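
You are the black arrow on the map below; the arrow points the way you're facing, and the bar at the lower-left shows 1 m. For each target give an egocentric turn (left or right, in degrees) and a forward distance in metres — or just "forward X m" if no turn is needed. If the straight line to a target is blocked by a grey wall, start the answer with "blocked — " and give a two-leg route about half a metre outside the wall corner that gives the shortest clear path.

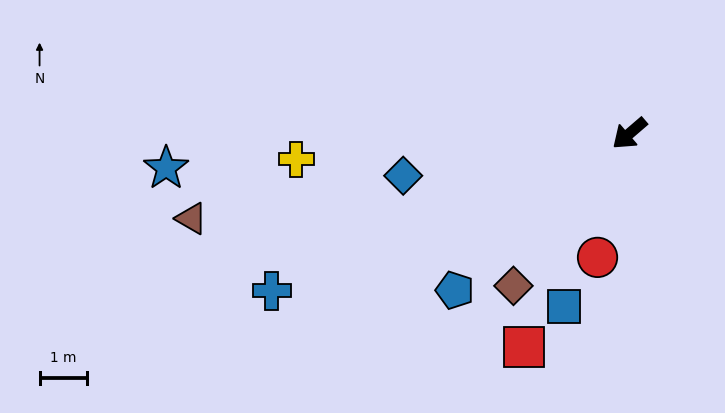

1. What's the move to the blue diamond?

turn right 30°, forward 4.8 m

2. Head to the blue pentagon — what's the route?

forward 4.9 m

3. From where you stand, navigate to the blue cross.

turn right 17°, forward 8.2 m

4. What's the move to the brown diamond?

turn left 12°, forward 4.0 m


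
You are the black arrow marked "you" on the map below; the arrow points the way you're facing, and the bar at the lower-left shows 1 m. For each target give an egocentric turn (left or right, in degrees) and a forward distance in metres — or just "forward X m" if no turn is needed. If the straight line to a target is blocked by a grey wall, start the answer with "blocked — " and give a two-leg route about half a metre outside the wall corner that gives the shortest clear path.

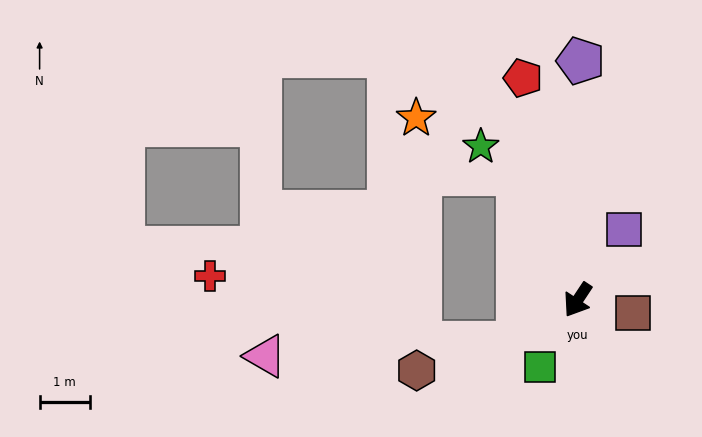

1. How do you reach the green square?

turn left 4°, forward 1.5 m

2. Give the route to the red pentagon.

turn right 133°, forward 4.5 m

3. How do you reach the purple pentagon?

turn right 147°, forward 4.7 m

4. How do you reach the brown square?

turn left 110°, forward 1.1 m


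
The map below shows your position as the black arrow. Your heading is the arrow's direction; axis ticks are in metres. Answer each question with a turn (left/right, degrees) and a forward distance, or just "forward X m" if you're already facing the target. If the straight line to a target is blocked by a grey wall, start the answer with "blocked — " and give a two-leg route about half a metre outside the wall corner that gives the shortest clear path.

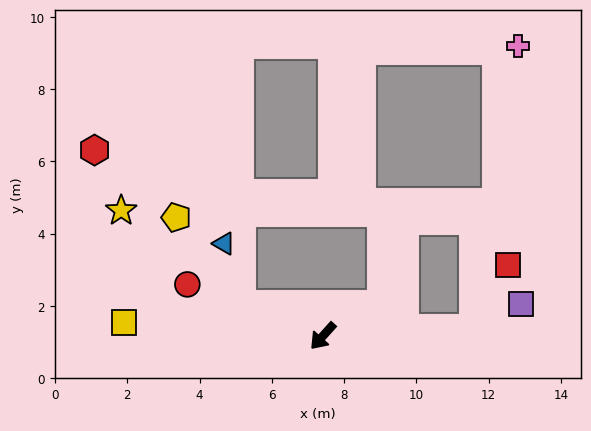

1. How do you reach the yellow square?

turn right 52°, forward 5.5 m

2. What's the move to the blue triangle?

blocked — turn right 68°, forward 2.4 m, then turn right 55°, forward 1.8 m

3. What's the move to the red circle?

turn right 69°, forward 4.0 m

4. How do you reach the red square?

blocked — turn left 135°, forward 4.2 m, then turn left 59°, forward 2.0 m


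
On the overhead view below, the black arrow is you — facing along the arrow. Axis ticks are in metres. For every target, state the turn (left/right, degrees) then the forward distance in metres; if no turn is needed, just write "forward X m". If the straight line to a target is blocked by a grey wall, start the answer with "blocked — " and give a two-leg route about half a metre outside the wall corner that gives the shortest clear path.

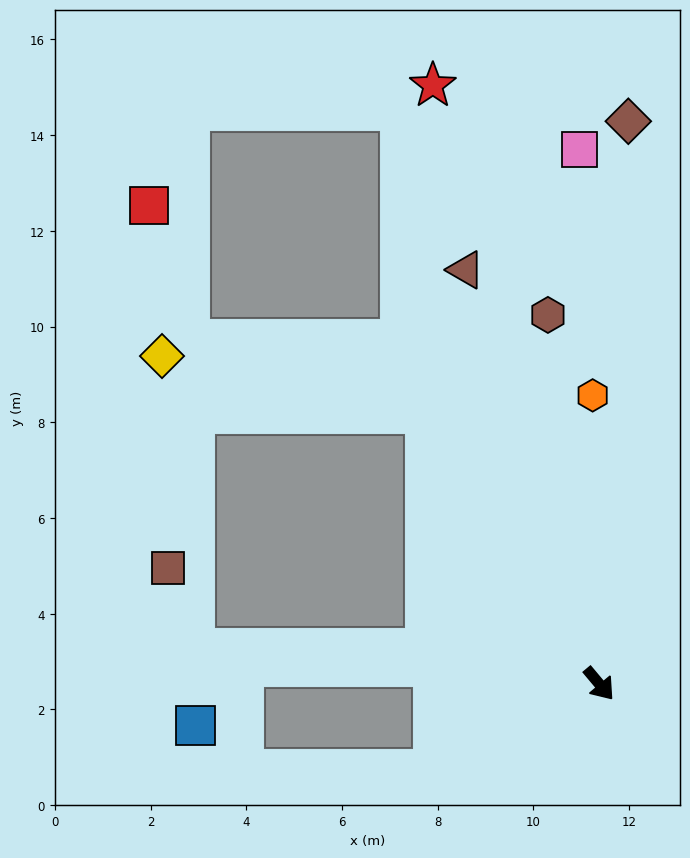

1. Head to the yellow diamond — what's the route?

blocked — turn left 173°, forward 6.7 m, then turn left 45°, forward 5.6 m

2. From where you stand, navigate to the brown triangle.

turn left 158°, forward 9.1 m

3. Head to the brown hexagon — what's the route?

turn left 148°, forward 7.8 m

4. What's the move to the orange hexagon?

turn left 141°, forward 6.0 m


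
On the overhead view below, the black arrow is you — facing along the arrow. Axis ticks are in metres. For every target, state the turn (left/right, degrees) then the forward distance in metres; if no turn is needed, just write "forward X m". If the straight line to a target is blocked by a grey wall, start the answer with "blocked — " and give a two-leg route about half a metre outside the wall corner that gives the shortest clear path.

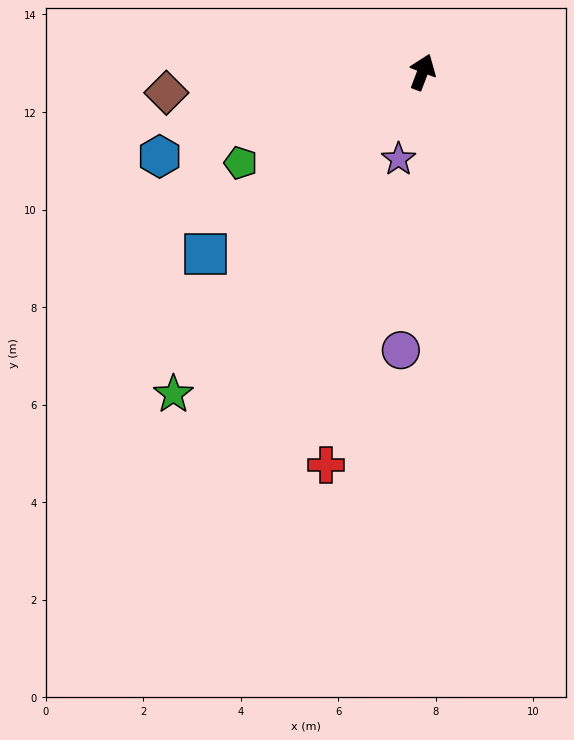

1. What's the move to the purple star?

turn right 175°, forward 1.9 m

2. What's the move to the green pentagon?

turn left 137°, forward 4.2 m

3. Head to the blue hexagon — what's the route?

turn left 129°, forward 5.7 m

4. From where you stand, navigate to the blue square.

turn left 151°, forward 5.8 m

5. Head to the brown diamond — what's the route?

turn left 115°, forward 5.3 m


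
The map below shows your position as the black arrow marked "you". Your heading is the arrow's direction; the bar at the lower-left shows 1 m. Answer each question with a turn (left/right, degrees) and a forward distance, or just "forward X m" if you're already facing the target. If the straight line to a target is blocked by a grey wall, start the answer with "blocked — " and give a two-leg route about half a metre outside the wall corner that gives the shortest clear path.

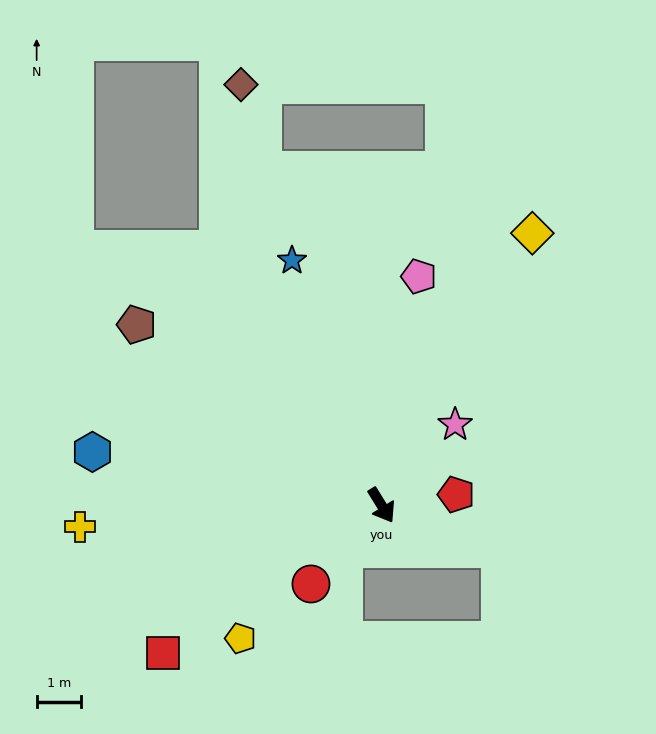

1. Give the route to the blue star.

turn left 168°, forward 5.9 m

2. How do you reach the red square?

turn right 88°, forward 6.0 m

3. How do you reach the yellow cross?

turn right 118°, forward 6.8 m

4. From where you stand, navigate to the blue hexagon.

turn right 132°, forward 6.6 m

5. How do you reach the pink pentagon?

turn left 139°, forward 5.2 m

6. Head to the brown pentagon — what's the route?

turn right 158°, forward 6.9 m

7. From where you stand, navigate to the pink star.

turn left 106°, forward 2.5 m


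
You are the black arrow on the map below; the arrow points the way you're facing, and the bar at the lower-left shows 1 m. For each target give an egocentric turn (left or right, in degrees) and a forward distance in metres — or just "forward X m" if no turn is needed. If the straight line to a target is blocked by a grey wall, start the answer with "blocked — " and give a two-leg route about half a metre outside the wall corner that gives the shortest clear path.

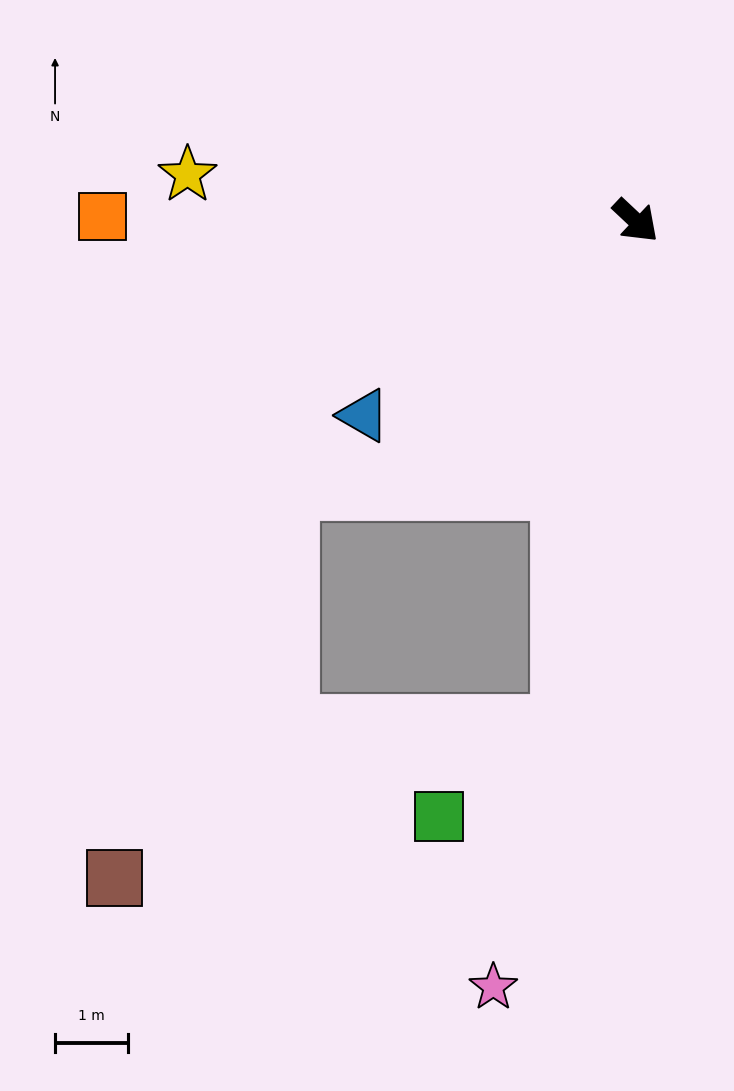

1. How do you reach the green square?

blocked — turn right 55°, forward 7.0 m, then turn right 45°, forward 2.1 m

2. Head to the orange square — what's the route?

turn right 137°, forward 7.3 m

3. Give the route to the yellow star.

turn right 143°, forward 6.2 m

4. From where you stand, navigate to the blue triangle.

turn right 101°, forward 4.6 m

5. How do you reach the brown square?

blocked — turn right 55°, forward 7.0 m, then turn right 63°, forward 6.5 m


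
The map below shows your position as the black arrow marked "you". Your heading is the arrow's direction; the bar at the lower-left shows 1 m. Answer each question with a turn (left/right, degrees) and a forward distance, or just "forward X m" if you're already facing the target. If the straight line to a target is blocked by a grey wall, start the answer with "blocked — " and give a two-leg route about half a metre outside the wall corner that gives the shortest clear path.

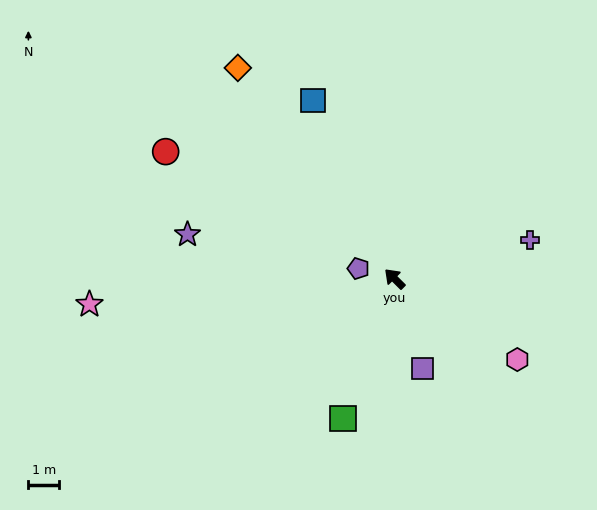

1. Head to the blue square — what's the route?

turn right 21°, forward 6.4 m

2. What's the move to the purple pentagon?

turn left 29°, forward 1.2 m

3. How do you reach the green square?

turn left 115°, forward 4.9 m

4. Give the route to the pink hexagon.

turn right 168°, forward 4.8 m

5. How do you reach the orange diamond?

turn right 8°, forward 8.6 m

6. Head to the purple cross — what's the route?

turn right 119°, forward 4.6 m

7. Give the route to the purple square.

turn left 152°, forward 3.1 m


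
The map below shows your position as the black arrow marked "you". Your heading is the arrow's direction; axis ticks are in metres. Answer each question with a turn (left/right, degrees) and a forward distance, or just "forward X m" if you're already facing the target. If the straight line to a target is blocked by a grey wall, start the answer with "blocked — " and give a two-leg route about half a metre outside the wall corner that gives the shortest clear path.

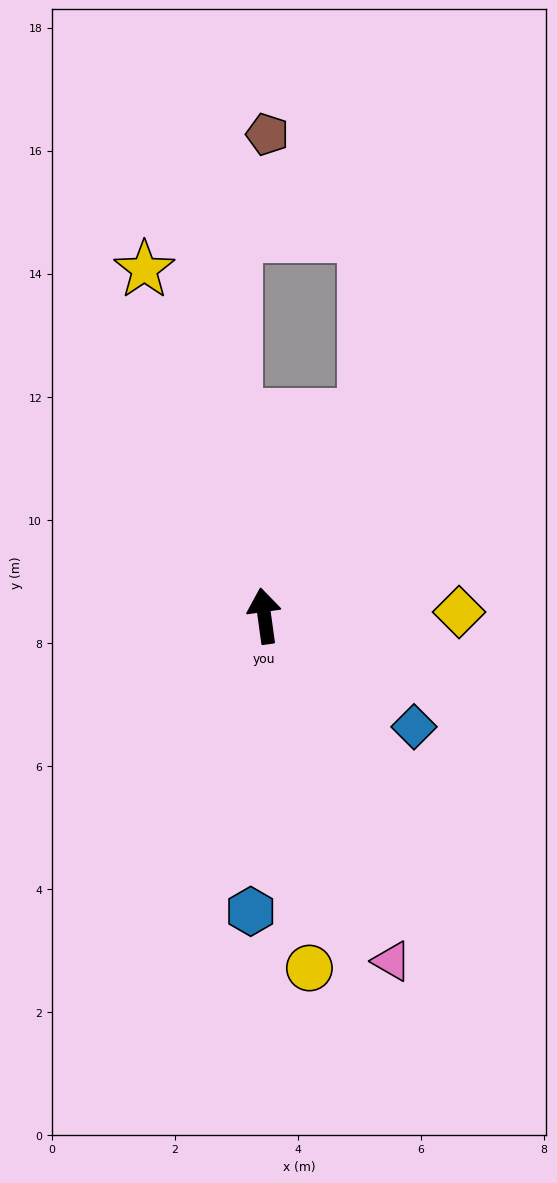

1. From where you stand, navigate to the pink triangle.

turn right 168°, forward 6.0 m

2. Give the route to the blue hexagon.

turn left 169°, forward 4.8 m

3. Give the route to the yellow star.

turn left 11°, forward 6.0 m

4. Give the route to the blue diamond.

turn right 134°, forward 3.0 m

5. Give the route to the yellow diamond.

turn right 97°, forward 3.2 m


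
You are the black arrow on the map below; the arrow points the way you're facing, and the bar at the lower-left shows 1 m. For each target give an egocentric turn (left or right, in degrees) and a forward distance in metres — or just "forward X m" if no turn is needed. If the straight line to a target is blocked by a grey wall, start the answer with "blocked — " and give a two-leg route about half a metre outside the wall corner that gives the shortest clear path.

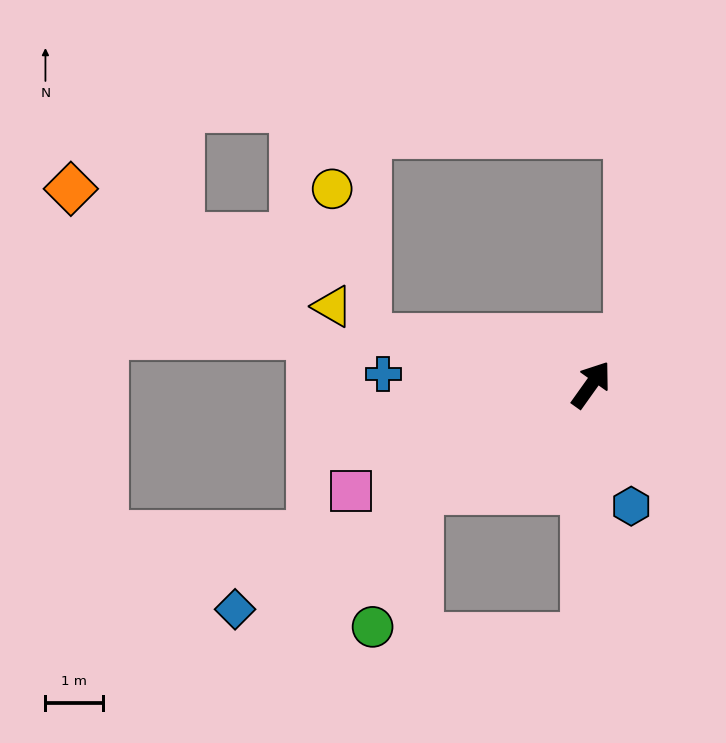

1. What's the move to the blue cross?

turn left 123°, forward 3.6 m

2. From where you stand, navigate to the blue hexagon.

turn right 126°, forward 2.2 m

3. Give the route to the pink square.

turn left 149°, forward 4.5 m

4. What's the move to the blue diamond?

turn left 158°, forward 7.3 m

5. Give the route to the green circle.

blocked — turn left 157°, forward 3.5 m, then turn left 40°, forward 2.5 m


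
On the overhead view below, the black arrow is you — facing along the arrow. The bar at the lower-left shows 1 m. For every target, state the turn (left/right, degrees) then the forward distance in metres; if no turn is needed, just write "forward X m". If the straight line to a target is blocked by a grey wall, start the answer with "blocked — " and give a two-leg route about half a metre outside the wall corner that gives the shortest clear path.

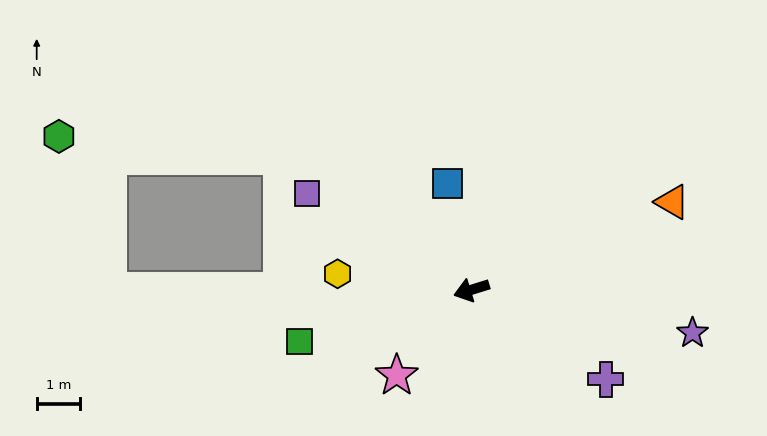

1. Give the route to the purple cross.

turn left 129°, forward 3.7 m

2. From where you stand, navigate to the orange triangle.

turn right 174°, forward 5.0 m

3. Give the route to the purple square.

turn right 48°, forward 4.4 m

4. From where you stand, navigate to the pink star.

turn left 32°, forward 2.6 m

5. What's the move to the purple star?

turn left 152°, forward 5.2 m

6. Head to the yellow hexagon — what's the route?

turn right 24°, forward 3.1 m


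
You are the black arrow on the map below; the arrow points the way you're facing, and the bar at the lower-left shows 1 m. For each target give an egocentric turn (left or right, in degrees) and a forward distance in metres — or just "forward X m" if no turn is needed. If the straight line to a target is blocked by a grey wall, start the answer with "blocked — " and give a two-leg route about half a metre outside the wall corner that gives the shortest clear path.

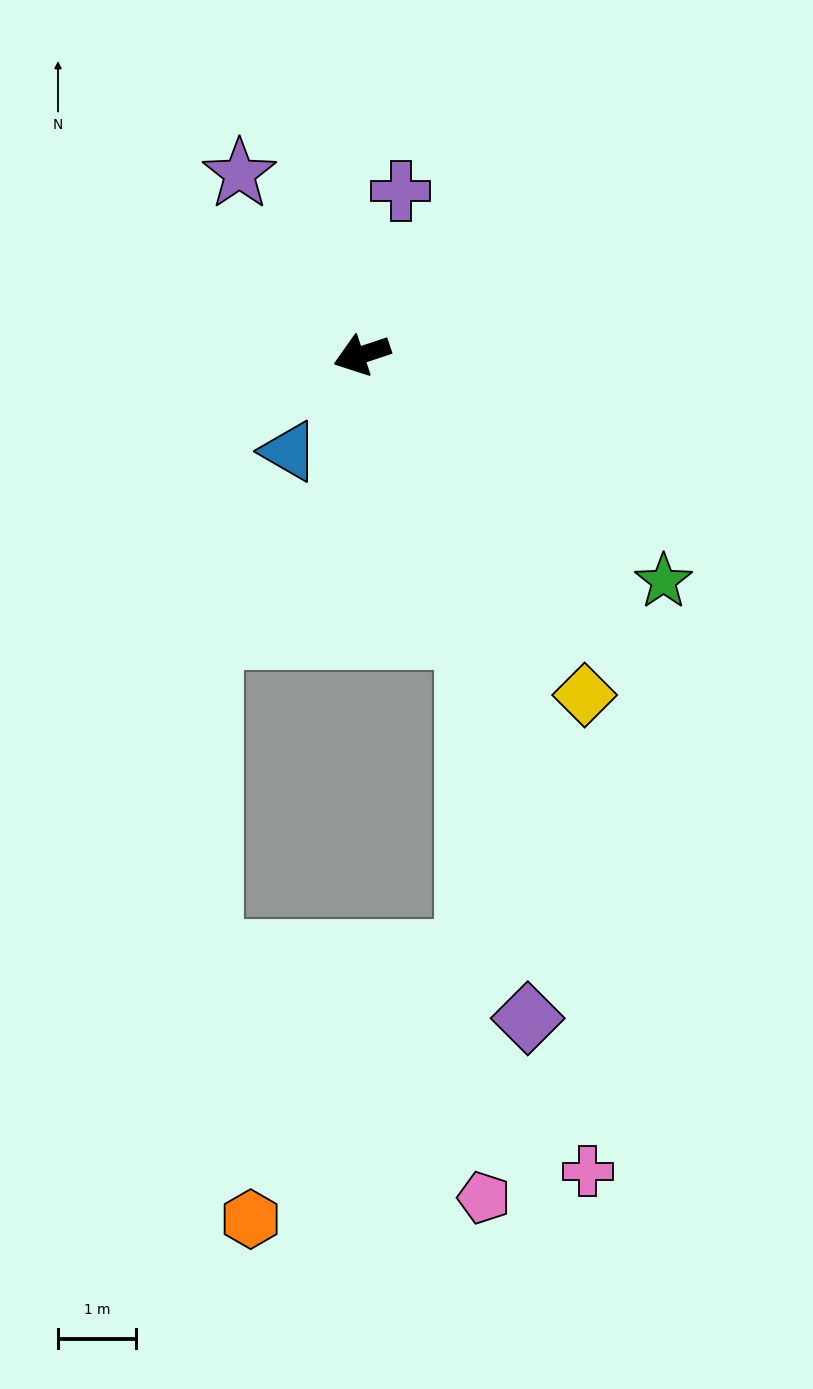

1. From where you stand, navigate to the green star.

turn left 125°, forward 4.8 m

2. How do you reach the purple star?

turn right 74°, forward 2.8 m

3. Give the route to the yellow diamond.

turn left 105°, forward 5.2 m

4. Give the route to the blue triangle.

turn left 35°, forward 1.5 m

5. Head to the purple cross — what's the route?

turn right 122°, forward 2.1 m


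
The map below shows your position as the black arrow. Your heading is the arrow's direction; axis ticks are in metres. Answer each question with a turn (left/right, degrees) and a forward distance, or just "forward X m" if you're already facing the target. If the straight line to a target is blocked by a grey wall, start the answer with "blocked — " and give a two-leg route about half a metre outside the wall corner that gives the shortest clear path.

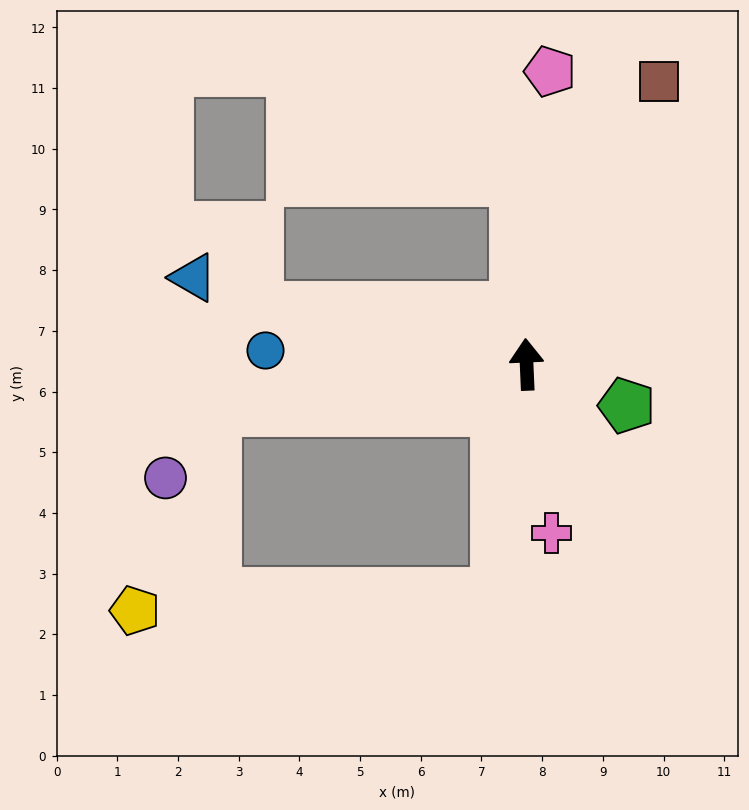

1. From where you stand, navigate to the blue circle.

turn left 84°, forward 4.3 m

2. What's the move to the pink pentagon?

turn right 7°, forward 4.8 m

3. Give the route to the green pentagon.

turn right 115°, forward 1.8 m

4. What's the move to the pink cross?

turn right 174°, forward 2.8 m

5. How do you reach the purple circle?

blocked — turn left 96°, forward 5.2 m, then turn left 45°, forward 1.4 m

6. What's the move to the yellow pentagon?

blocked — turn left 170°, forward 3.8 m, then turn right 80°, forward 6.0 m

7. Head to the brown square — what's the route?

turn right 28°, forward 5.1 m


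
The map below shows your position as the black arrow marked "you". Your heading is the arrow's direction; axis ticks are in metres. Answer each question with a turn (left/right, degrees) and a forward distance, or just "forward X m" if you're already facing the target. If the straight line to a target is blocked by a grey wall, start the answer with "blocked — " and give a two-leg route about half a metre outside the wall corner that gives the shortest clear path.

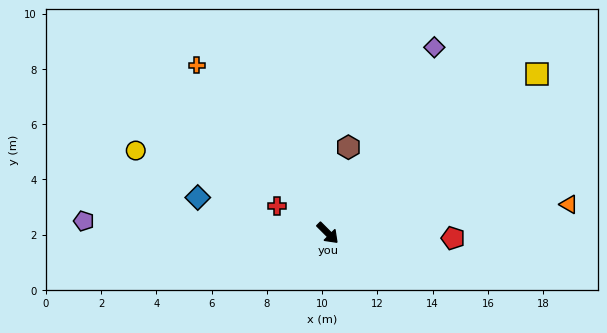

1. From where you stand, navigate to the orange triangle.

turn left 52°, forward 8.8 m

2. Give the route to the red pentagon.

turn left 43°, forward 4.5 m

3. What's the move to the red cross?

turn right 163°, forward 2.1 m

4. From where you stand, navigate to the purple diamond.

turn left 105°, forward 7.8 m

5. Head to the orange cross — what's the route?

turn left 173°, forward 7.7 m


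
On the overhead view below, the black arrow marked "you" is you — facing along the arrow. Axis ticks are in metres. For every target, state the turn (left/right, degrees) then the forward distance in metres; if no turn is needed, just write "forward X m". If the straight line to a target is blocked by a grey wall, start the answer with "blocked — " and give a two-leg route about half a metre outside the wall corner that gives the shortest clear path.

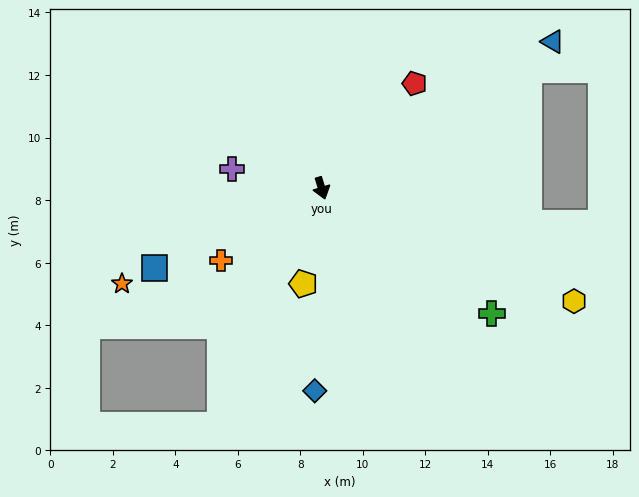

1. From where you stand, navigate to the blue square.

turn right 81°, forward 5.9 m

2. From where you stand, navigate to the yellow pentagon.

turn right 28°, forward 3.1 m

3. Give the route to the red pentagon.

turn left 121°, forward 4.5 m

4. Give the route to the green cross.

turn left 37°, forward 6.8 m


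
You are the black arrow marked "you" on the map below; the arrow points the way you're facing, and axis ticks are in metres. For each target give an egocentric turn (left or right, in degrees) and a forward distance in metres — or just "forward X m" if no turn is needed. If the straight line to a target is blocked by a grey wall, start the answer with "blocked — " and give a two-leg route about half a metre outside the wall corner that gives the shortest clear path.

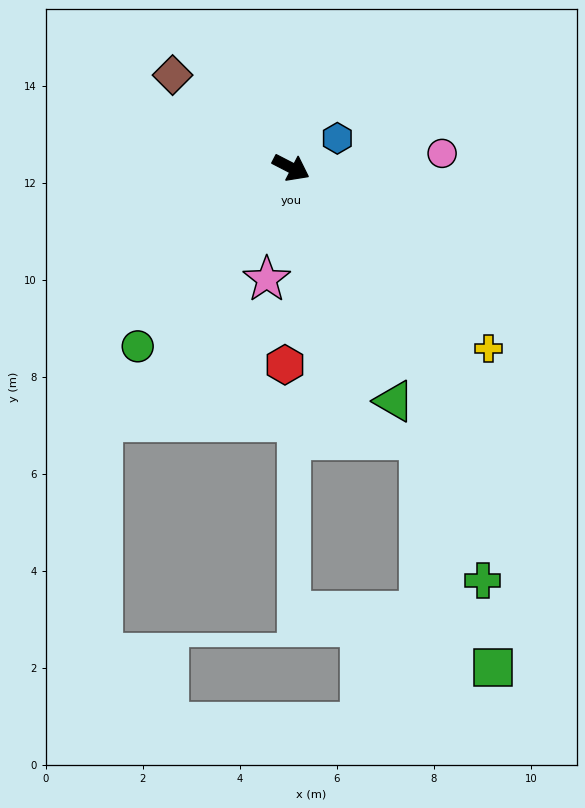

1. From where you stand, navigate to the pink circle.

turn left 33°, forward 3.1 m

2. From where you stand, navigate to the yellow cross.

turn right 15°, forward 5.5 m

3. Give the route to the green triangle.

turn right 39°, forward 5.3 m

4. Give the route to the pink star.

turn right 75°, forward 2.4 m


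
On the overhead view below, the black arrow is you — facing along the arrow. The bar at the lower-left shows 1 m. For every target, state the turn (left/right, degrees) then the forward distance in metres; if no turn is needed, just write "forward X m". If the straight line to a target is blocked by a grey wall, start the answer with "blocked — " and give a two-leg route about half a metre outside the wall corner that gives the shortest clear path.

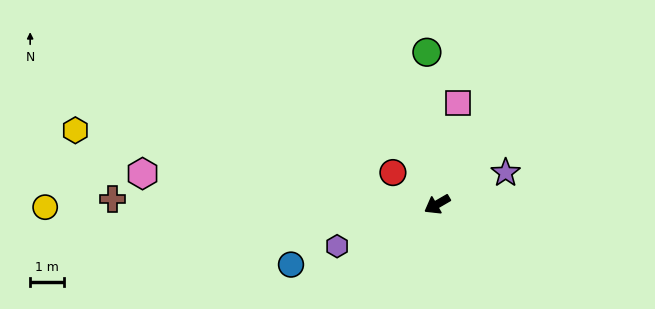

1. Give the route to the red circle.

turn right 66°, forward 1.6 m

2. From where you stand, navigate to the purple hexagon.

turn right 7°, forward 3.2 m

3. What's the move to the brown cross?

turn right 31°, forward 9.6 m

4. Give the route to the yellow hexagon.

turn right 42°, forward 10.9 m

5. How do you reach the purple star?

turn left 175°, forward 2.2 m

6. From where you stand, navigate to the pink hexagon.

turn right 36°, forward 8.8 m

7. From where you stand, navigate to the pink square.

turn right 132°, forward 3.1 m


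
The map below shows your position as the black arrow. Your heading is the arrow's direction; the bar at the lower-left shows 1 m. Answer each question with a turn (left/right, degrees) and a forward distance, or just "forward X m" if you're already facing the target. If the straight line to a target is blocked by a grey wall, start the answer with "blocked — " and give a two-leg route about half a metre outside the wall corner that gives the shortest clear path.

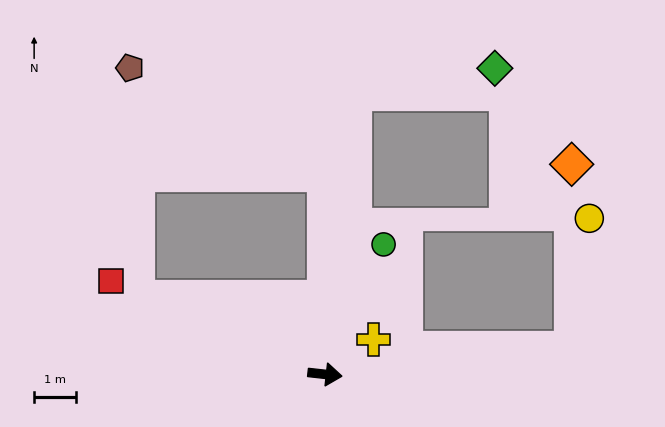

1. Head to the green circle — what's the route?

turn left 72°, forward 3.4 m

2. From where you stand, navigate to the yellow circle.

blocked — turn left 12°, forward 6.0 m, then turn left 77°, forward 3.2 m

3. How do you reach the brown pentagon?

blocked — turn left 96°, forward 4.8 m, then turn left 62°, forward 5.3 m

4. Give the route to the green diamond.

blocked — turn left 90°, forward 6.8 m, then turn right 73°, forward 3.4 m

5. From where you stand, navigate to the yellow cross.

turn left 42°, forward 1.4 m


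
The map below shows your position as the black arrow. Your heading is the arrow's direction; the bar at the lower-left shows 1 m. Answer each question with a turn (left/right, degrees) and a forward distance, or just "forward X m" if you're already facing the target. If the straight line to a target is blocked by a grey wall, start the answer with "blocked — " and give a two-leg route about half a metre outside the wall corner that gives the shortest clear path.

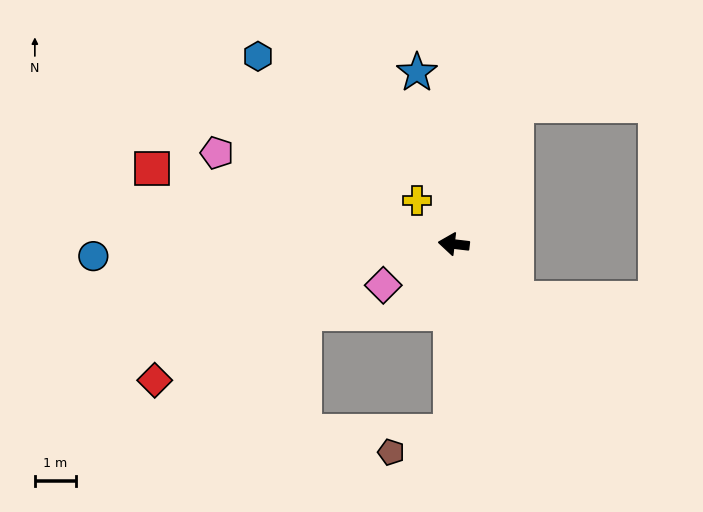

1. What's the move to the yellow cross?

turn right 43°, forward 1.4 m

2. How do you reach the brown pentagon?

blocked — turn left 96°, forward 4.5 m, then turn right 71°, forward 1.5 m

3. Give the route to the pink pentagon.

turn right 14°, forward 6.1 m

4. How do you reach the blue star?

turn right 71°, forward 4.2 m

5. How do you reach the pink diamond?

turn left 37°, forward 2.0 m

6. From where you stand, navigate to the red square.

turn right 7°, forward 7.5 m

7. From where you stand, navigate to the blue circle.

turn left 9°, forward 8.7 m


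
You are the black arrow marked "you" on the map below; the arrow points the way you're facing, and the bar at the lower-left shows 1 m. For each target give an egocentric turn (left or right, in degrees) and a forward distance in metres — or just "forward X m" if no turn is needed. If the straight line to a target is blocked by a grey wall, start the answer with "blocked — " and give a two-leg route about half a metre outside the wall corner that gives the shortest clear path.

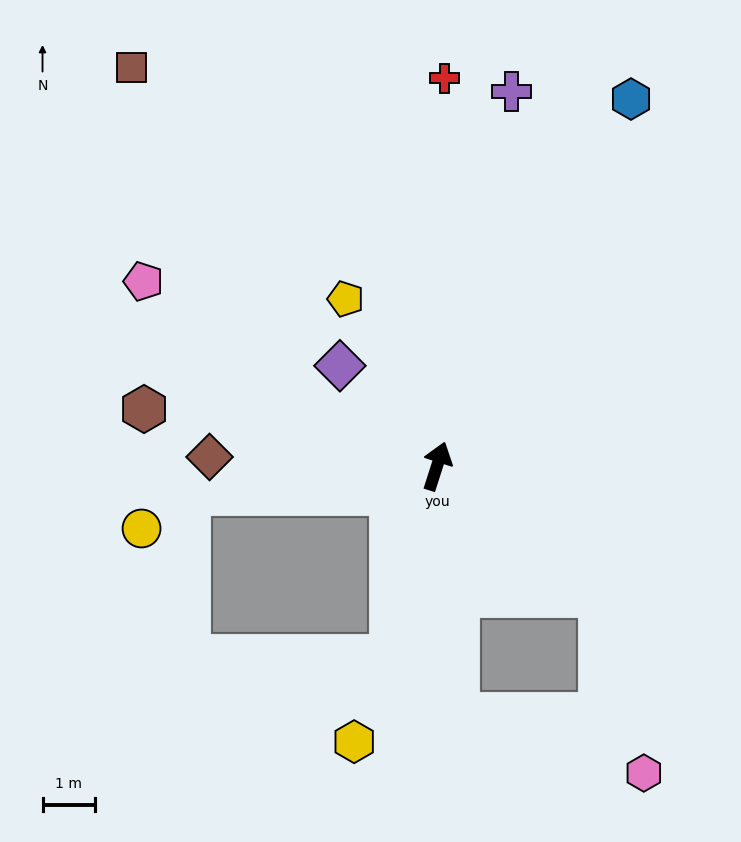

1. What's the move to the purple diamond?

turn left 62°, forward 2.7 m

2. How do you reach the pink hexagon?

blocked — turn right 111°, forward 4.0 m, then turn right 37°, forward 3.5 m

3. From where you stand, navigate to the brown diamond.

turn left 105°, forward 4.4 m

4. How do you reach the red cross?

turn left 17°, forward 7.4 m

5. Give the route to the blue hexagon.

turn right 10°, forward 7.9 m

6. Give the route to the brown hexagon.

turn left 97°, forward 5.7 m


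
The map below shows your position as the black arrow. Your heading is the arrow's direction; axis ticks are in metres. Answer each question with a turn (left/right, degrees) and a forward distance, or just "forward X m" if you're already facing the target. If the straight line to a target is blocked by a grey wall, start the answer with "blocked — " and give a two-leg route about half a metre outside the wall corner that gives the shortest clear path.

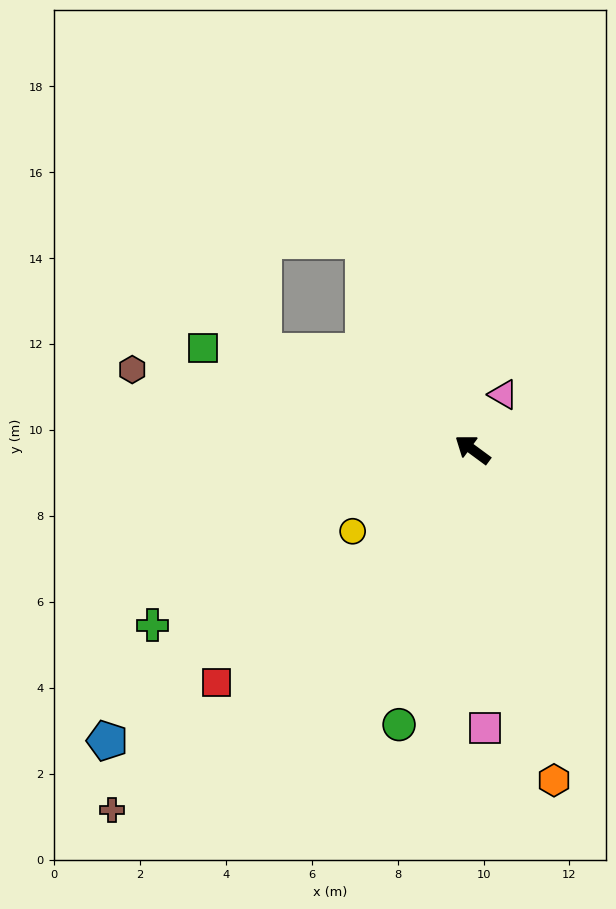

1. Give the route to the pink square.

turn left 129°, forward 6.5 m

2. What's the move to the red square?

turn left 79°, forward 8.0 m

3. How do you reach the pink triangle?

turn right 83°, forward 1.5 m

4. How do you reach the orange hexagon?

turn left 140°, forward 7.9 m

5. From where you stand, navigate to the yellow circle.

turn left 71°, forward 3.4 m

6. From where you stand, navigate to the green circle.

turn left 111°, forward 6.6 m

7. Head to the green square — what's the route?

turn left 16°, forward 6.7 m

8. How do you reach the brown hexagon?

turn left 23°, forward 8.1 m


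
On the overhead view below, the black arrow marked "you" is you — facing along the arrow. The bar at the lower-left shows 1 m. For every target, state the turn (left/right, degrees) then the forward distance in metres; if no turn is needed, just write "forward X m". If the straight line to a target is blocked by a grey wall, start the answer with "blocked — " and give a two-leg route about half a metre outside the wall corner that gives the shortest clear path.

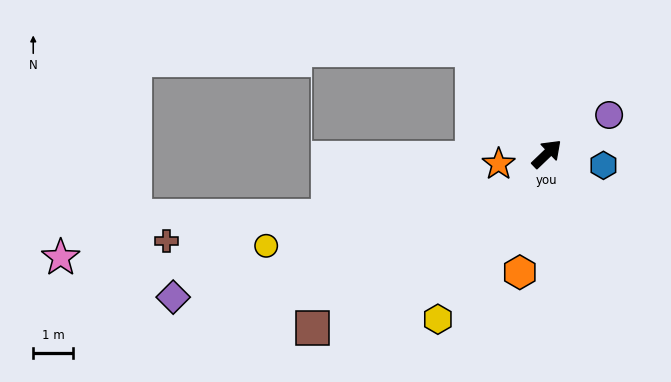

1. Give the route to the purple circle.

turn right 12°, forward 1.8 m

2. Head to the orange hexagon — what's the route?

turn right 147°, forward 3.1 m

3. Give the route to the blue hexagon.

turn right 55°, forward 1.5 m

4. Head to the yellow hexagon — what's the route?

turn right 167°, forward 5.0 m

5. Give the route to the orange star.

turn left 148°, forward 1.2 m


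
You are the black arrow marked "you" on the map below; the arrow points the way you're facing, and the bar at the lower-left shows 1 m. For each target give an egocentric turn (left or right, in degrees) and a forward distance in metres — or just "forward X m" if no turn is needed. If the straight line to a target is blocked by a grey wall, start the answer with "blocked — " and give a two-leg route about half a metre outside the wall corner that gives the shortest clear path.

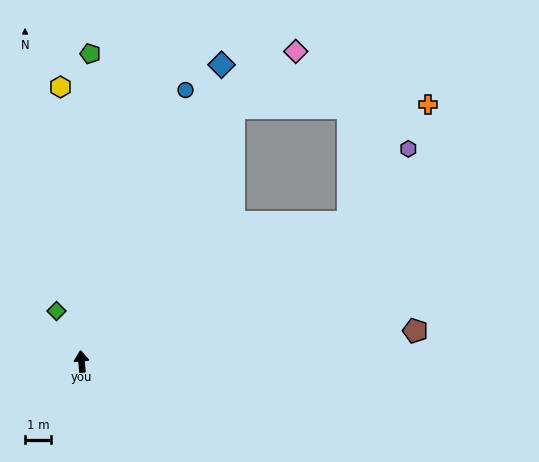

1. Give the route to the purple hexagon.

blocked — turn right 68°, forward 11.5 m, then turn left 23°, forward 3.6 m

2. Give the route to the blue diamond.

turn right 31°, forward 12.5 m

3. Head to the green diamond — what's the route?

turn left 21°, forward 2.1 m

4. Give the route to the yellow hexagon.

forward 10.5 m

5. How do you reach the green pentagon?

turn right 7°, forward 11.7 m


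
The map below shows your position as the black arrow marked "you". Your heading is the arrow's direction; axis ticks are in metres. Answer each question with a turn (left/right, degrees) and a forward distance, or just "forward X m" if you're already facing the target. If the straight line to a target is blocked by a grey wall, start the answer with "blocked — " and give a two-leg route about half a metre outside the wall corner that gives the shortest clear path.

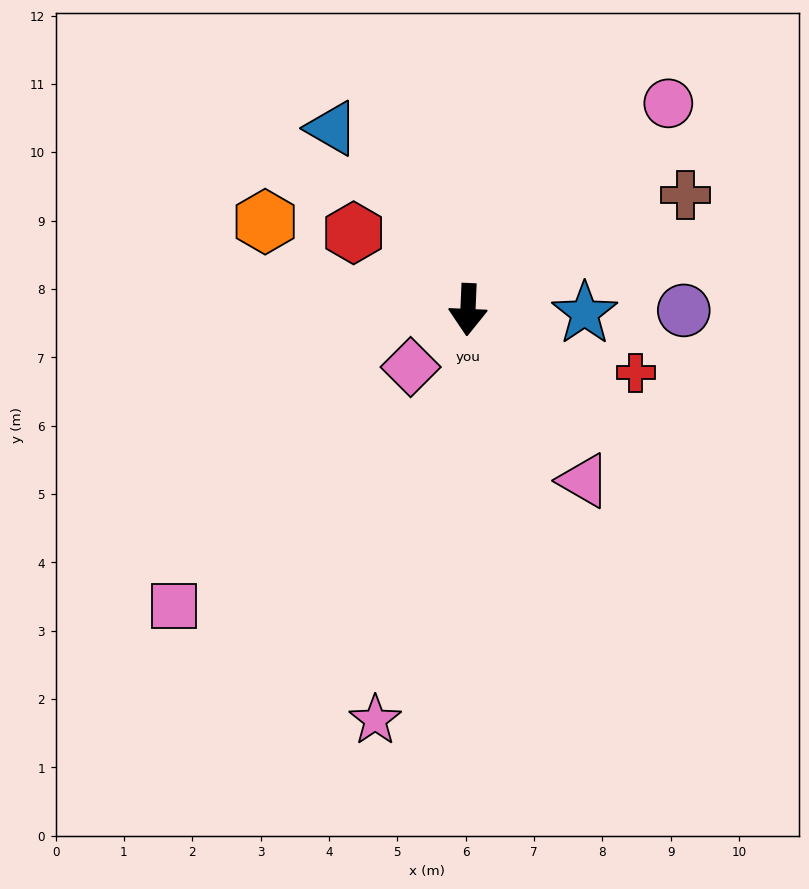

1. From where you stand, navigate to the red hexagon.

turn right 121°, forward 2.0 m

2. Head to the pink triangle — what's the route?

turn left 37°, forward 3.0 m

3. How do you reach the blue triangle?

turn right 141°, forward 3.3 m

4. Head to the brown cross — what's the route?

turn left 120°, forward 3.6 m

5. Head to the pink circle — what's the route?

turn left 138°, forward 4.2 m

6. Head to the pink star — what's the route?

turn right 10°, forward 6.2 m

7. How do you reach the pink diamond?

turn right 43°, forward 1.2 m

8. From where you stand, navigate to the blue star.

turn left 91°, forward 1.7 m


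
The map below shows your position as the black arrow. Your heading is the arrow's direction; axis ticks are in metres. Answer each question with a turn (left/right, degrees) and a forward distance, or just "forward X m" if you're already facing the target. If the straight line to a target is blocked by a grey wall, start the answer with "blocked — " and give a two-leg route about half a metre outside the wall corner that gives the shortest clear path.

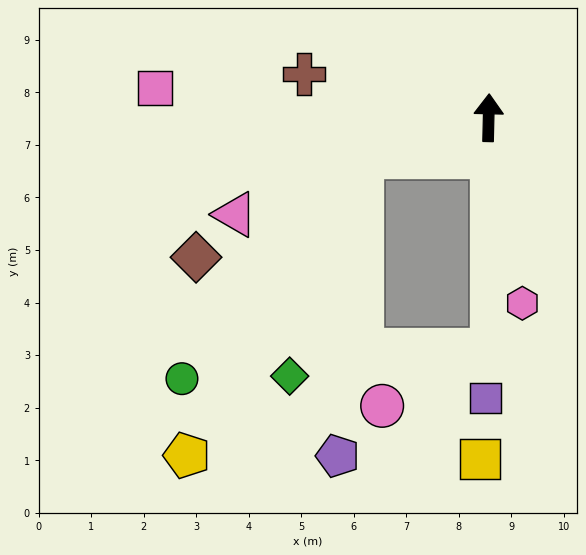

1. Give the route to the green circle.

blocked — turn left 108°, forward 2.5 m, then turn left 34°, forward 5.4 m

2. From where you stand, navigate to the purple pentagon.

blocked — turn left 108°, forward 2.5 m, then turn left 69°, forward 5.7 m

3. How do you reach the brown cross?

turn left 78°, forward 3.6 m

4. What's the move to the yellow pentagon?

blocked — turn left 108°, forward 2.5 m, then turn left 43°, forward 6.6 m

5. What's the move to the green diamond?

blocked — turn left 108°, forward 2.5 m, then turn left 55°, forward 4.4 m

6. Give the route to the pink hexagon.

turn right 168°, forward 3.6 m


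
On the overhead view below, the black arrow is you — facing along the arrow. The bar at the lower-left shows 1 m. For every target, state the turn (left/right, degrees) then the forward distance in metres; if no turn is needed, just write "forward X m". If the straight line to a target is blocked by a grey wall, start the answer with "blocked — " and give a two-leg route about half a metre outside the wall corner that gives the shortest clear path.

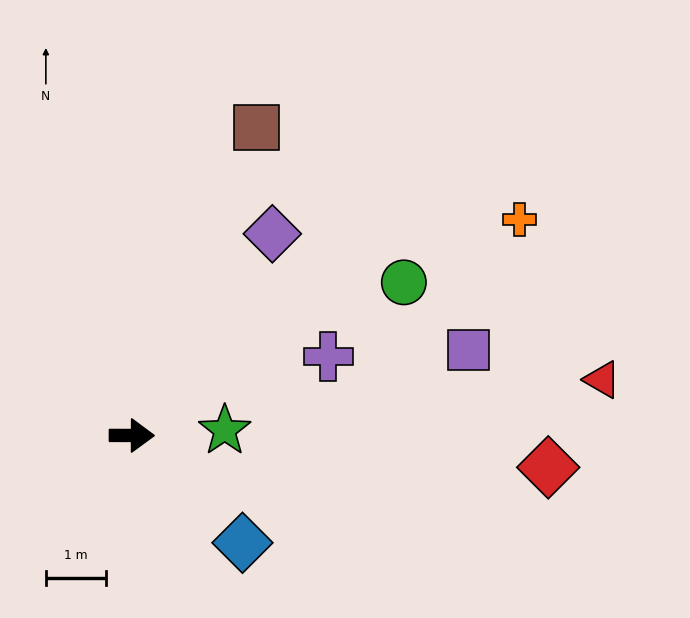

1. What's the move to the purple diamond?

turn left 55°, forward 4.1 m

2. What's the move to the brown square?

turn left 68°, forward 5.5 m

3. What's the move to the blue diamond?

turn right 44°, forward 2.6 m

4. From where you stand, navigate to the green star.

turn left 3°, forward 1.5 m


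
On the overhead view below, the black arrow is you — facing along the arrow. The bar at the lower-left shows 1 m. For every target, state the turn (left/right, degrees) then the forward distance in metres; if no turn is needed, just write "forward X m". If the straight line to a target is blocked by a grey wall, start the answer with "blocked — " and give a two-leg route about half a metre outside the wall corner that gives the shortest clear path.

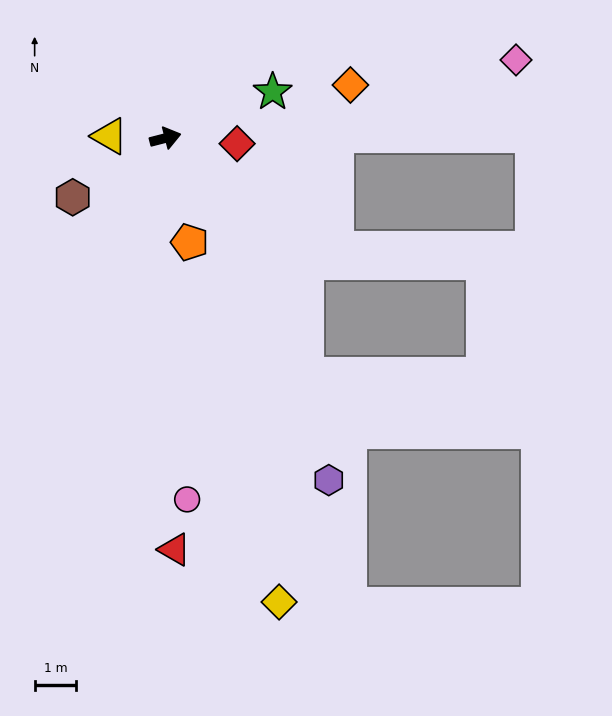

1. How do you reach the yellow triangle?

turn left 164°, forward 1.3 m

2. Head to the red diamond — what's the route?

turn right 19°, forward 1.7 m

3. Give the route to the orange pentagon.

turn right 91°, forward 2.6 m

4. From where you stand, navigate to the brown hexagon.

turn right 162°, forward 2.7 m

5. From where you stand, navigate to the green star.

turn left 9°, forward 2.8 m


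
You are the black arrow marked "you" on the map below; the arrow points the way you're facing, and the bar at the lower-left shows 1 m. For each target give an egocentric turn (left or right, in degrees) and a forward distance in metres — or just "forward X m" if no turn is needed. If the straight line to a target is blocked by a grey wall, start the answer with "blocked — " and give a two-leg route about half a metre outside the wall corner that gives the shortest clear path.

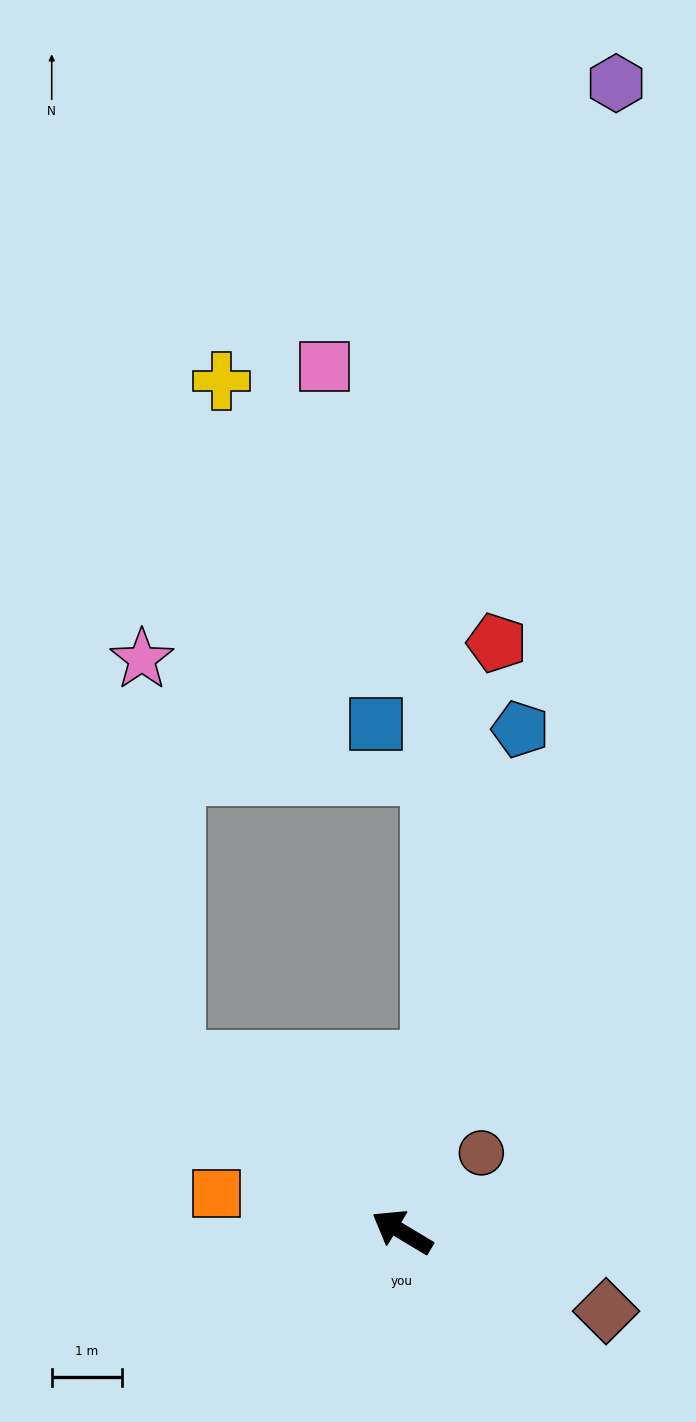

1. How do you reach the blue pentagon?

turn right 72°, forward 7.3 m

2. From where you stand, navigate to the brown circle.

turn right 104°, forward 1.6 m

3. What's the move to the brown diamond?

turn right 170°, forward 3.1 m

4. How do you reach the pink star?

blocked — turn right 6°, forward 4.0 m, then turn right 48°, forward 5.7 m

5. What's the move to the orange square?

turn left 19°, forward 2.7 m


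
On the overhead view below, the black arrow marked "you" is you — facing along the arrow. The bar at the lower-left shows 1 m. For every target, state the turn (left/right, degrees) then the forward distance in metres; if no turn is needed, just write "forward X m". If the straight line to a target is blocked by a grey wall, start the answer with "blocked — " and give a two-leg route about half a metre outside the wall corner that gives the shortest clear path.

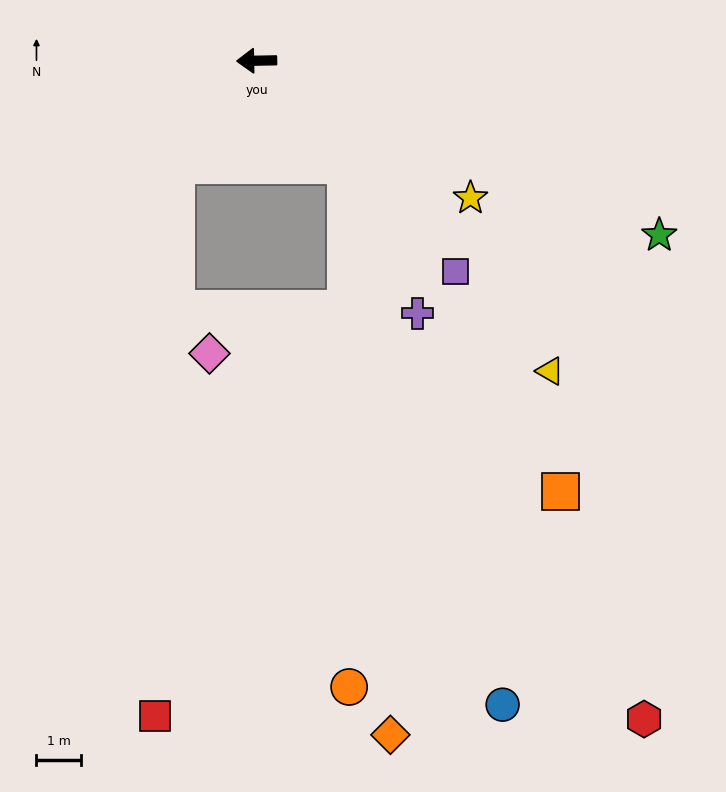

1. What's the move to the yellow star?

turn left 146°, forward 5.7 m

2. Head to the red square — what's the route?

blocked — turn left 51°, forward 3.0 m, then turn left 36°, forward 12.5 m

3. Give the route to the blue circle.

blocked — turn left 129°, forward 3.1 m, then turn right 24°, forward 12.7 m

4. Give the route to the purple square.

turn left 132°, forward 6.6 m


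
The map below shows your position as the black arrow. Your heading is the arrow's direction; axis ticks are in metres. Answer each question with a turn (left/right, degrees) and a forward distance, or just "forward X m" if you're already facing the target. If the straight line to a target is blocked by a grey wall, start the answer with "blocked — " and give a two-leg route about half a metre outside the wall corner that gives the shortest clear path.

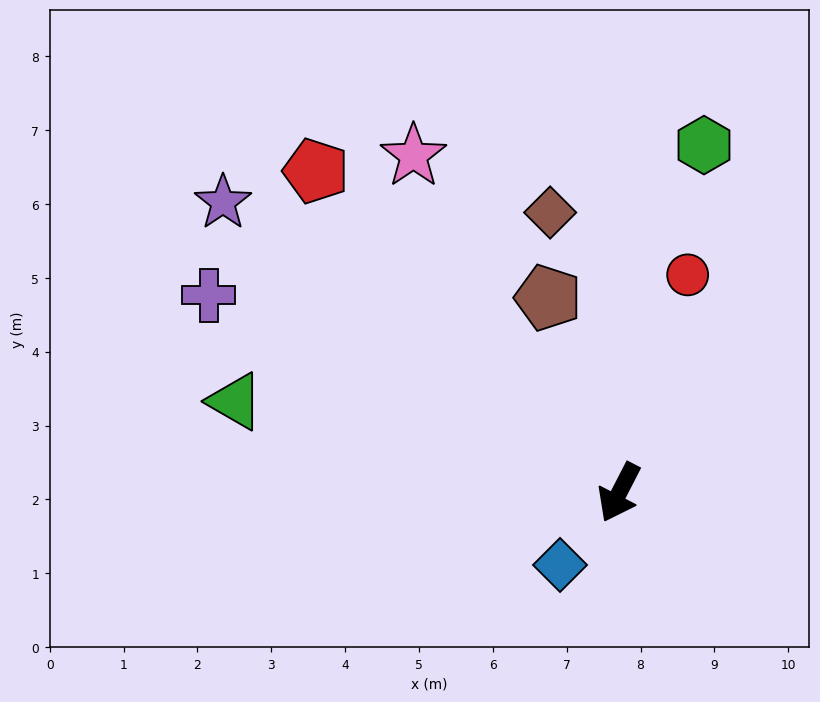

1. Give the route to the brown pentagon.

turn right 133°, forward 2.8 m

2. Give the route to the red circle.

turn right 170°, forward 3.1 m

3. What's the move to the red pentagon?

turn right 109°, forward 6.0 m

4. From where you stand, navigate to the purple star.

turn right 99°, forward 6.7 m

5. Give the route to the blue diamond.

turn right 12°, forward 1.3 m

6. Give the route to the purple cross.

turn right 88°, forward 6.2 m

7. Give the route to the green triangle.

turn right 76°, forward 5.3 m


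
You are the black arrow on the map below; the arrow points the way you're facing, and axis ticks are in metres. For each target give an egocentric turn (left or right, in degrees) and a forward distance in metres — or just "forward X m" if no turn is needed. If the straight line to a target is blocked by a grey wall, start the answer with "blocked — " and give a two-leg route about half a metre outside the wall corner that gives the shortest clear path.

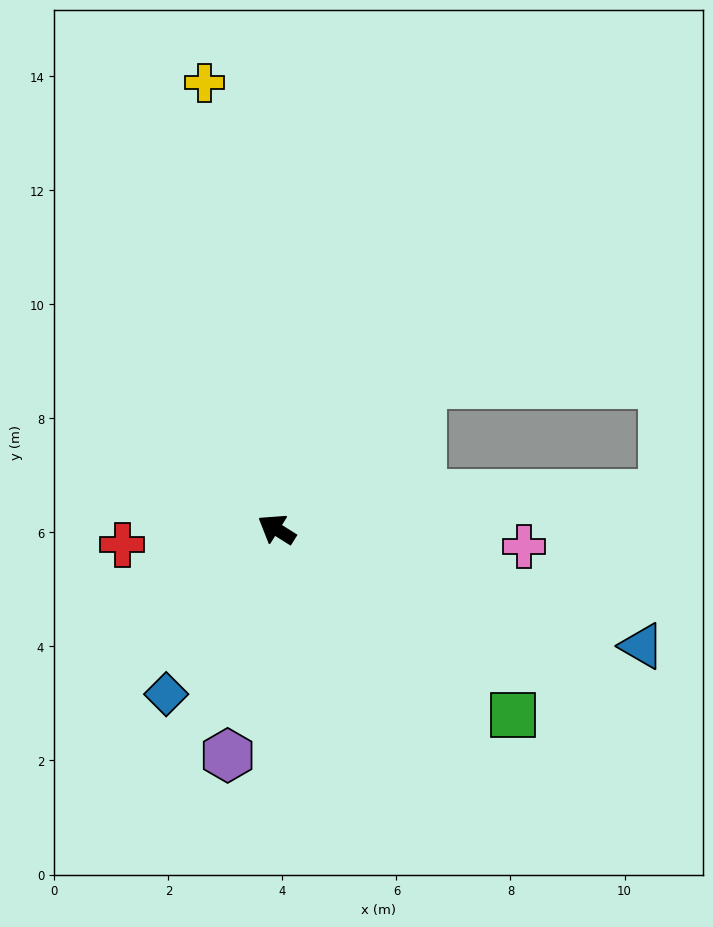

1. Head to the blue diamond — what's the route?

turn left 88°, forward 3.5 m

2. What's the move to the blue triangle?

turn right 166°, forward 6.7 m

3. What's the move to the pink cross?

turn right 152°, forward 4.3 m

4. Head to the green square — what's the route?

turn left 174°, forward 5.3 m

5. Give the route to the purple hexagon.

turn left 110°, forward 4.1 m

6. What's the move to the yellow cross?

turn right 49°, forward 7.9 m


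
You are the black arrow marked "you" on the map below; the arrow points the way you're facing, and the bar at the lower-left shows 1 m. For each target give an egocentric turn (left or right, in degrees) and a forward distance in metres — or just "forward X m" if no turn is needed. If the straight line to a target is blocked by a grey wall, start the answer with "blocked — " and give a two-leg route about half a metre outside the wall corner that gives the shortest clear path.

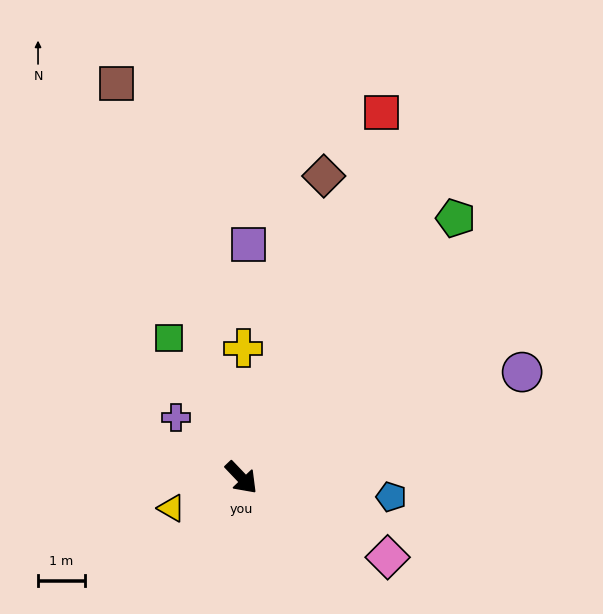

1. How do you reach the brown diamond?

turn left 121°, forward 6.7 m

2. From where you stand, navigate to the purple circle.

turn left 67°, forward 6.4 m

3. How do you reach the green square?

turn left 164°, forward 3.4 m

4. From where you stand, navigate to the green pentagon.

turn left 97°, forward 7.2 m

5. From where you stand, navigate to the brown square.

turn left 154°, forward 8.9 m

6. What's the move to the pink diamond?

turn left 18°, forward 3.6 m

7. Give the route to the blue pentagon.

turn left 39°, forward 3.2 m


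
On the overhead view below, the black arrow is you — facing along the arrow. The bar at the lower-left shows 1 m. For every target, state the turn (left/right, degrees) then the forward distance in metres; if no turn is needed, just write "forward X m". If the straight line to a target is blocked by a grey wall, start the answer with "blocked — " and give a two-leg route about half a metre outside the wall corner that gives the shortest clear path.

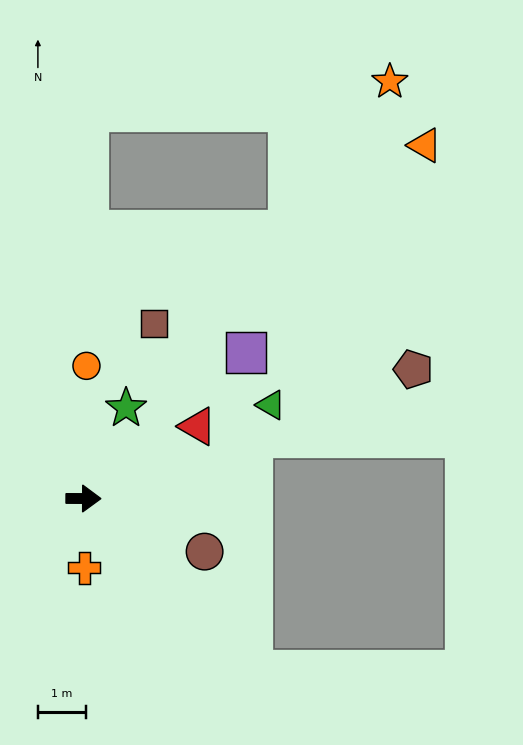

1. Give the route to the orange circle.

turn left 89°, forward 2.7 m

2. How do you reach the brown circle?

turn right 23°, forward 2.7 m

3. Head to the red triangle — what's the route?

turn left 33°, forward 2.8 m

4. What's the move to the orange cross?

turn right 89°, forward 1.4 m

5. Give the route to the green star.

turn left 65°, forward 2.1 m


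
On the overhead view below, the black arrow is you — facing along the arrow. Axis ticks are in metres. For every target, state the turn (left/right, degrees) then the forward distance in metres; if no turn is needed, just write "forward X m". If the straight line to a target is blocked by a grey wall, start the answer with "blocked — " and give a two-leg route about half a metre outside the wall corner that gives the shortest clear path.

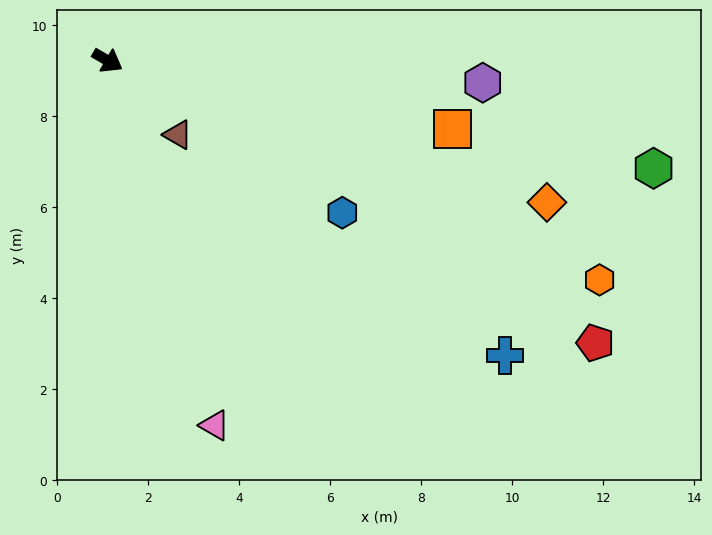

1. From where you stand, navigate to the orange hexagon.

turn left 6°, forward 11.8 m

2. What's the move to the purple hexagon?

turn left 27°, forward 8.3 m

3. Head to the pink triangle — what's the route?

turn right 43°, forward 8.4 m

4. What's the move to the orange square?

turn left 19°, forward 7.7 m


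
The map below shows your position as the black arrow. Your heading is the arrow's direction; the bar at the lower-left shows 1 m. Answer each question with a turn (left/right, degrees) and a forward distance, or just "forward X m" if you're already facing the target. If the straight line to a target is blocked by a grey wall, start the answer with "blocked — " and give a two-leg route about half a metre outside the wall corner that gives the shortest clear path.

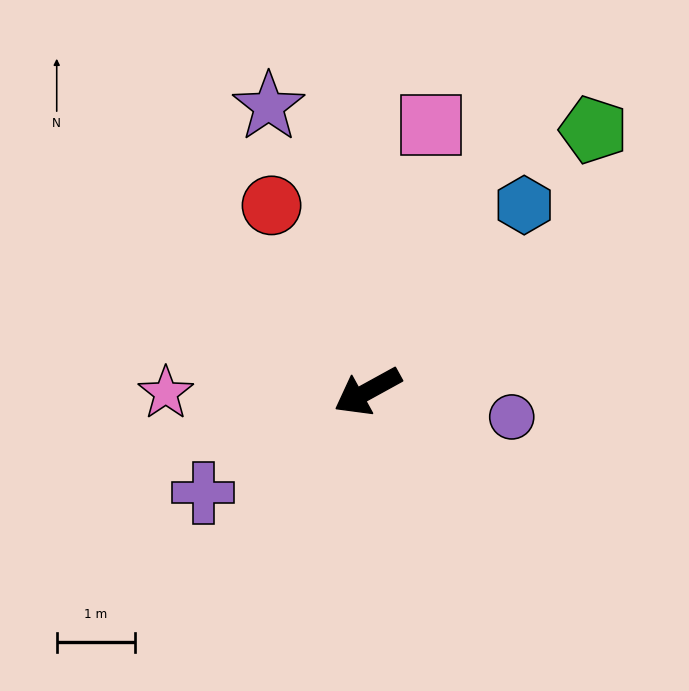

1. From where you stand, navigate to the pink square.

turn right 132°, forward 3.5 m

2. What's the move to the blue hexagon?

turn right 159°, forward 3.1 m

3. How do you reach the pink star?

turn right 28°, forward 2.6 m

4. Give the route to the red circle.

turn right 91°, forward 2.7 m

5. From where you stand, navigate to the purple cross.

turn left 3°, forward 2.5 m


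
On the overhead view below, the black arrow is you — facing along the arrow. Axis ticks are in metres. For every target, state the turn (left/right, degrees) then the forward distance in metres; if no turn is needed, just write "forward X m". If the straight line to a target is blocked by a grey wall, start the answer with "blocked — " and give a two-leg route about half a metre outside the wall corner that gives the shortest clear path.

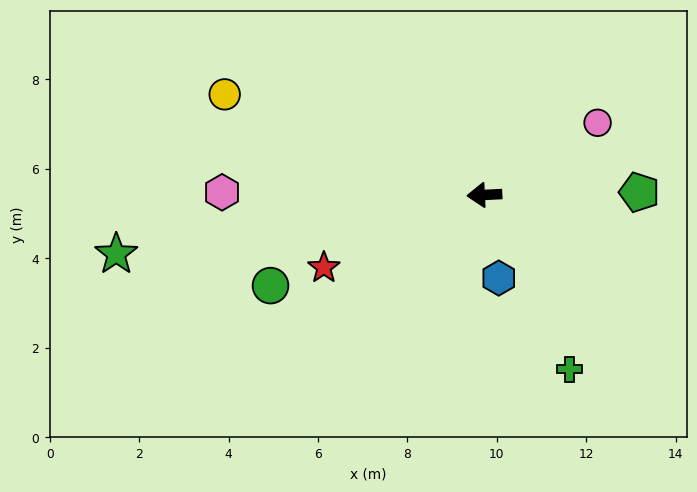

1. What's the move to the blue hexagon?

turn left 97°, forward 1.9 m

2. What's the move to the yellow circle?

turn right 24°, forward 6.2 m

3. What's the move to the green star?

turn left 6°, forward 8.3 m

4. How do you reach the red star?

turn left 22°, forward 3.9 m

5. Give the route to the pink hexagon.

turn right 3°, forward 5.9 m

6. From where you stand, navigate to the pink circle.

turn right 150°, forward 3.0 m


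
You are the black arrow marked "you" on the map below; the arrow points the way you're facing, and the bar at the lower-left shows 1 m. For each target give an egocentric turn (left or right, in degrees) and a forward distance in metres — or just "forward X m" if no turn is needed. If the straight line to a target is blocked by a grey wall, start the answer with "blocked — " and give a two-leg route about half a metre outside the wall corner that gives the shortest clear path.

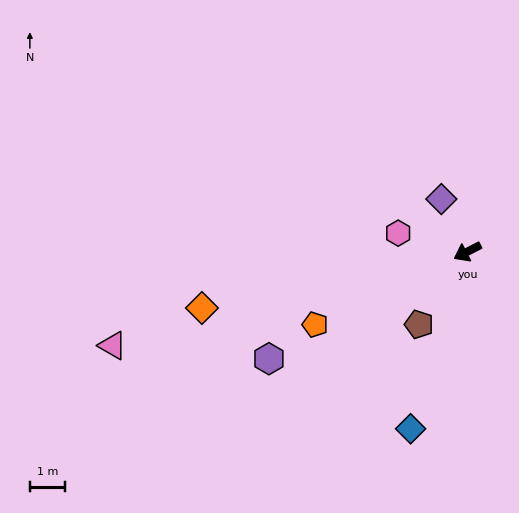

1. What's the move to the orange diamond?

turn right 15°, forward 7.8 m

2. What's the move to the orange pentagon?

forward 4.8 m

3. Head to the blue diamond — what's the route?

turn left 45°, forward 5.3 m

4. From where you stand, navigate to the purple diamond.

turn right 91°, forward 1.7 m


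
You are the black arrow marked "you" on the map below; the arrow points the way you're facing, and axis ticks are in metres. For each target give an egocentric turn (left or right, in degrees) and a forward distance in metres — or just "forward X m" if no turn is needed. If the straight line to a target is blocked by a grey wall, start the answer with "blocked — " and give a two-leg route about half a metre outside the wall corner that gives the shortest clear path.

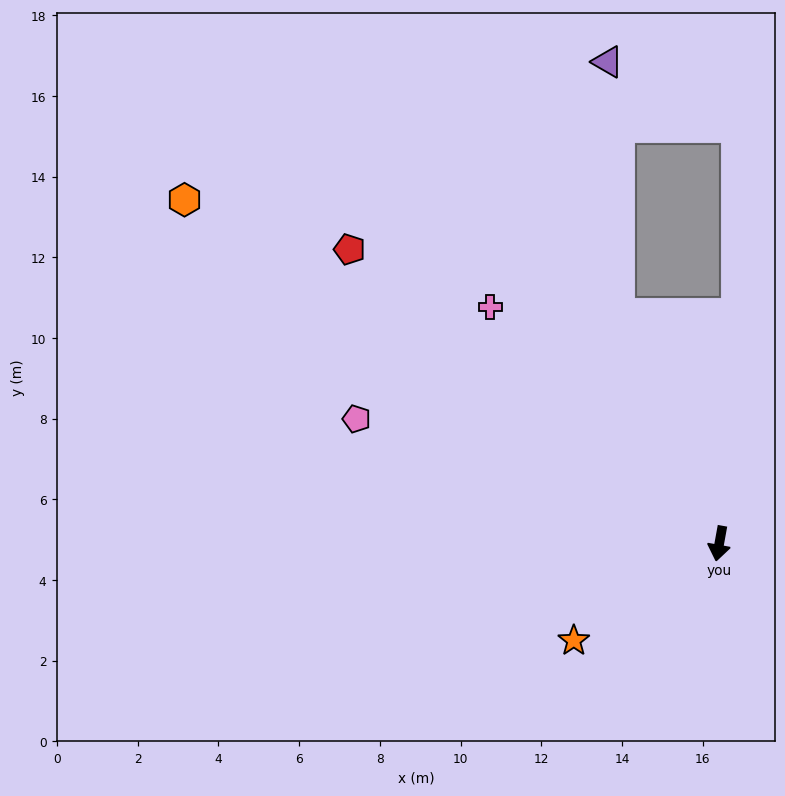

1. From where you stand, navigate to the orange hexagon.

turn right 112°, forward 15.8 m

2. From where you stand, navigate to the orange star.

turn right 46°, forward 4.3 m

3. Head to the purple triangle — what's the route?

blocked — turn right 146°, forward 6.2 m, then turn right 21°, forward 6.3 m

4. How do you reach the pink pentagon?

turn right 99°, forward 9.5 m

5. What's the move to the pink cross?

turn right 126°, forward 8.2 m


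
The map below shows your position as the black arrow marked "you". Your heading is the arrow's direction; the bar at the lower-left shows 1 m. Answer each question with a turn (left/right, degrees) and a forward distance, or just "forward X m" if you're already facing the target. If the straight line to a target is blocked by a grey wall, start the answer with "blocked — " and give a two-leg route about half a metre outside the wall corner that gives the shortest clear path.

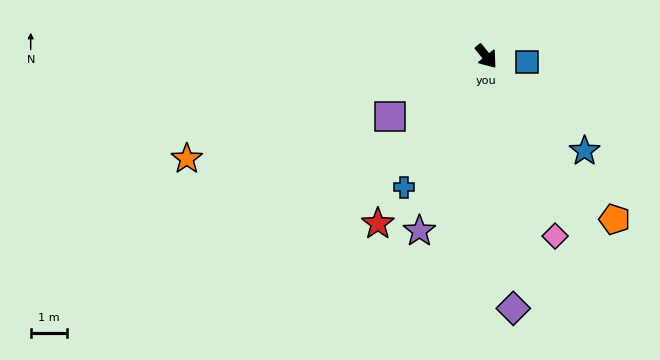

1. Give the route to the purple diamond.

turn right 33°, forward 7.0 m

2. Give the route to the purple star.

turn right 60°, forward 5.2 m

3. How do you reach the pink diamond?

turn right 18°, forward 5.3 m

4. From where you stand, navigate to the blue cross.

turn right 71°, forward 4.3 m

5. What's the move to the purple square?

turn right 97°, forward 3.1 m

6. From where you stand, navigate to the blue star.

turn left 7°, forward 3.8 m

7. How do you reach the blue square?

turn left 43°, forward 1.1 m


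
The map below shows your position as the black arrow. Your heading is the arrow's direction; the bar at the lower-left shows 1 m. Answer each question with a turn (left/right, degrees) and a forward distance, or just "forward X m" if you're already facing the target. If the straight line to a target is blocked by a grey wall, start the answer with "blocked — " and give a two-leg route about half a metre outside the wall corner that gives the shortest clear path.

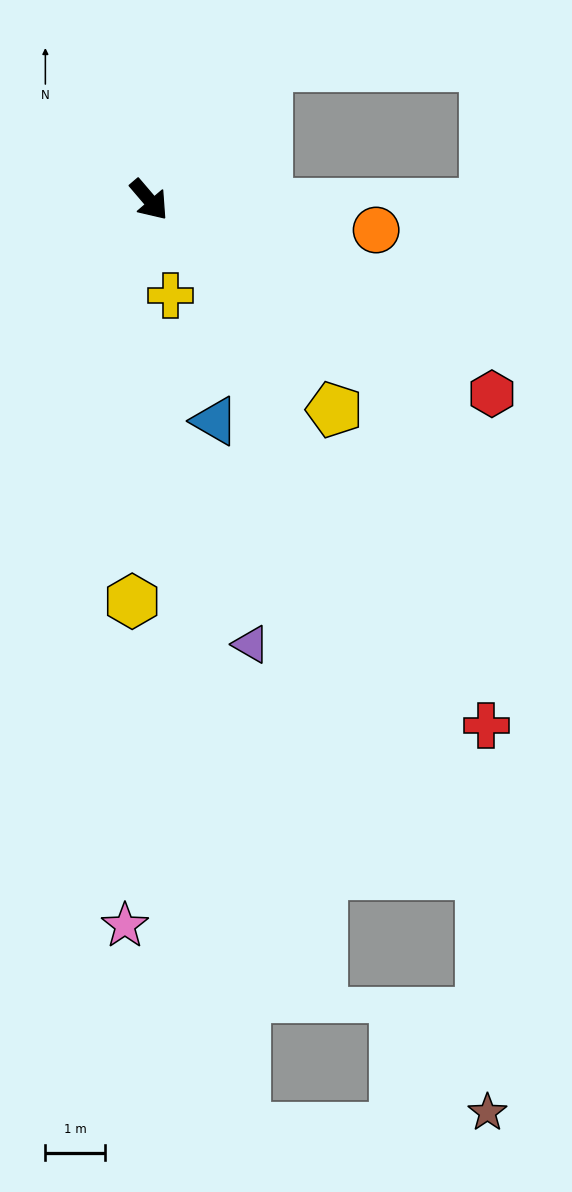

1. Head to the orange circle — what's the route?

turn left 42°, forward 3.8 m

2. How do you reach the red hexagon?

turn left 20°, forward 6.6 m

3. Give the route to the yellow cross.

turn right 28°, forward 1.6 m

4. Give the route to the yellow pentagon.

forward 4.7 m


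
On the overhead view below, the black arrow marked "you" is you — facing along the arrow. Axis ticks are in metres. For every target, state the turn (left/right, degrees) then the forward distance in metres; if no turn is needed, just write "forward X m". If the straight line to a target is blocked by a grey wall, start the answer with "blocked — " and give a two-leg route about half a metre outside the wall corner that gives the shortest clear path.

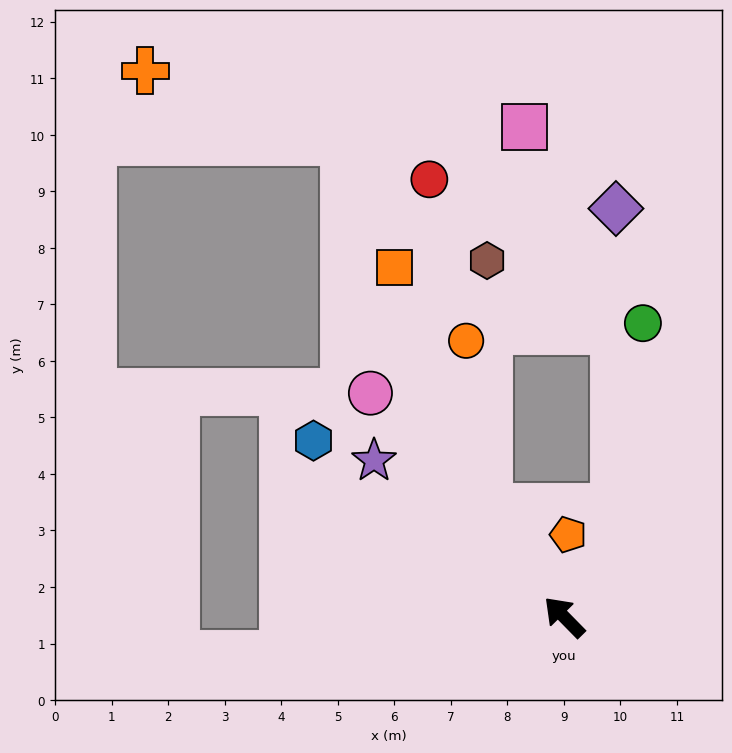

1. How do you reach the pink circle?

turn right 4°, forward 5.2 m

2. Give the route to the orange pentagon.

turn right 47°, forward 1.5 m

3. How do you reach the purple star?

turn left 6°, forward 4.4 m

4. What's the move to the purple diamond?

blocked — turn right 69°, forward 2.1 m, then turn left 24°, forward 5.3 m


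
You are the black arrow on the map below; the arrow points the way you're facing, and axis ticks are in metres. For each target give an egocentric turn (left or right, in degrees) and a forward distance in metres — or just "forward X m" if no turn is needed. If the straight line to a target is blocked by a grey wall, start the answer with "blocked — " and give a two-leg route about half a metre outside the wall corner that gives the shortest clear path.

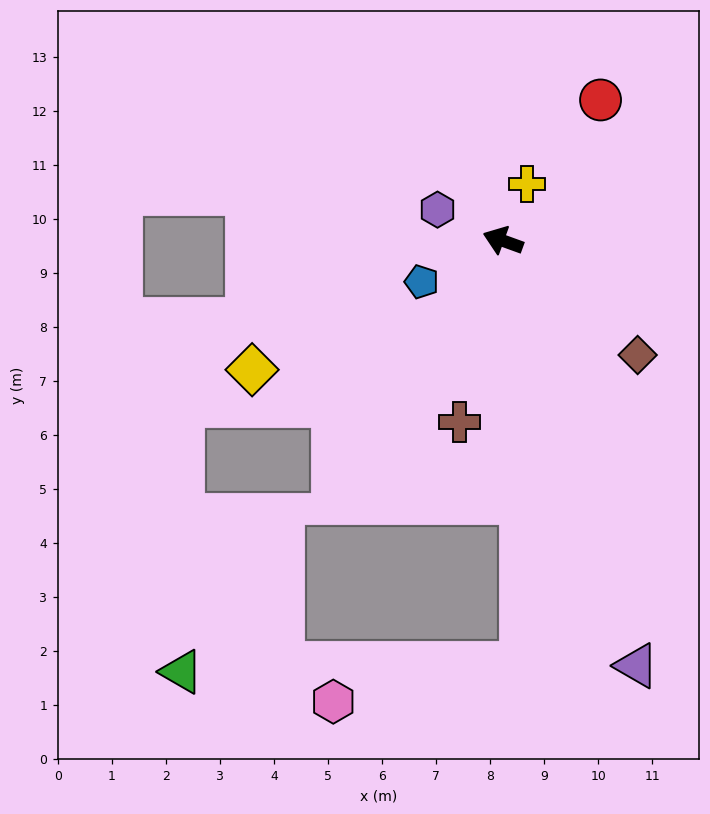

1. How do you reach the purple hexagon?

turn right 5°, forward 1.3 m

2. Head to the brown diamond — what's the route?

turn left 160°, forward 3.3 m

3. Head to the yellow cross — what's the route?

turn right 93°, forward 1.1 m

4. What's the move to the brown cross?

turn left 96°, forward 3.5 m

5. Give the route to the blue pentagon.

turn left 47°, forward 1.7 m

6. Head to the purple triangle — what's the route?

turn left 127°, forward 8.2 m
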